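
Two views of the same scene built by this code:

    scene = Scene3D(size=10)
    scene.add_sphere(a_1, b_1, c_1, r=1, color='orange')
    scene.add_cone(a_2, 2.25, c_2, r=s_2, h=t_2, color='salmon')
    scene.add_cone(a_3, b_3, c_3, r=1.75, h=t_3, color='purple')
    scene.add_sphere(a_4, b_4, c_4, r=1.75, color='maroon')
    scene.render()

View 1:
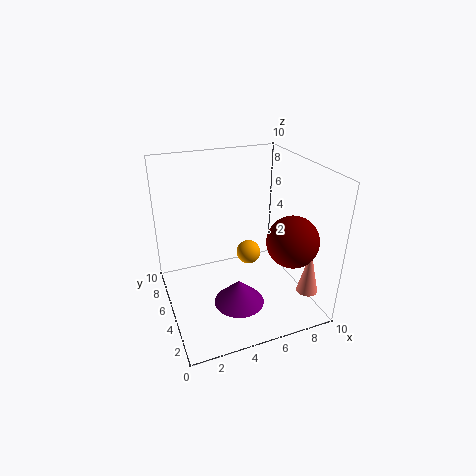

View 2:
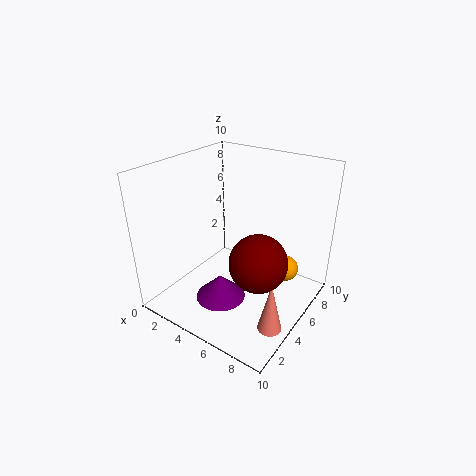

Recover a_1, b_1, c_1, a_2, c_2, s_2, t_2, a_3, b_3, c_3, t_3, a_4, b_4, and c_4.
a_1 = 7.25, b_1 = 8.25, c_1 = 1.5, a_2 = 9.25, c_2 = 1.25, s_2 = 0.75, t_2 = 3.25, a_3 = 4.5, b_3 = 3.5, c_3 = 0.75, t_3 = 1.75, a_4 = 8, b_4 = 2.75, c_4 = 5.25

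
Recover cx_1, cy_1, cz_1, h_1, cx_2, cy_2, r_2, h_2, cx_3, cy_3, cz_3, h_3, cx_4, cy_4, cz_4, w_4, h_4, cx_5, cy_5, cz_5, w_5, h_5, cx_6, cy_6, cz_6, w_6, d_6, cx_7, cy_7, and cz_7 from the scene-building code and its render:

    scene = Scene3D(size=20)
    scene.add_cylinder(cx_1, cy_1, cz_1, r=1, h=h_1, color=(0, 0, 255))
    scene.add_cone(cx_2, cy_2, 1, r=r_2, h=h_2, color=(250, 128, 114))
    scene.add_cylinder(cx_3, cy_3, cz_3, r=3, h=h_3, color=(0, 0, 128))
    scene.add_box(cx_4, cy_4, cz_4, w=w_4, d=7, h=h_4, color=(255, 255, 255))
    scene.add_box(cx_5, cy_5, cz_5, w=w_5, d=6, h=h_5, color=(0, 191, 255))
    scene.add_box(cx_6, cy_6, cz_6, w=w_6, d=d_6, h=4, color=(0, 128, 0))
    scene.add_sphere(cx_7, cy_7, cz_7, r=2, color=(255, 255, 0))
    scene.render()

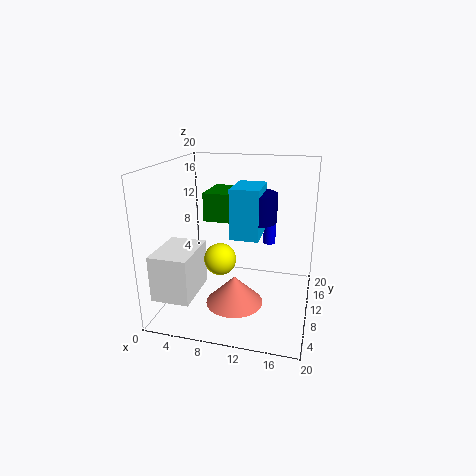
cx_1 = 13
cy_1 = 19
cz_1 = 6
h_1 = 5
cx_2 = 10
cy_2 = 8
r_2 = 4
h_2 = 4
cx_3 = 12
cy_3 = 12
cz_3 = 12
h_3 = 4
cx_4 = 1
cy_4 = 1
cz_4 = 4
w_4 = 5
h_4 = 6
cx_5 = 9
cy_5 = 9
cz_5 = 10
w_5 = 4
h_5 = 7
cx_6 = 5
cy_6 = 10
cz_6 = 12
w_6 = 4
d_6 = 6
cx_7 = 9
cy_7 = 5
cz_7 = 9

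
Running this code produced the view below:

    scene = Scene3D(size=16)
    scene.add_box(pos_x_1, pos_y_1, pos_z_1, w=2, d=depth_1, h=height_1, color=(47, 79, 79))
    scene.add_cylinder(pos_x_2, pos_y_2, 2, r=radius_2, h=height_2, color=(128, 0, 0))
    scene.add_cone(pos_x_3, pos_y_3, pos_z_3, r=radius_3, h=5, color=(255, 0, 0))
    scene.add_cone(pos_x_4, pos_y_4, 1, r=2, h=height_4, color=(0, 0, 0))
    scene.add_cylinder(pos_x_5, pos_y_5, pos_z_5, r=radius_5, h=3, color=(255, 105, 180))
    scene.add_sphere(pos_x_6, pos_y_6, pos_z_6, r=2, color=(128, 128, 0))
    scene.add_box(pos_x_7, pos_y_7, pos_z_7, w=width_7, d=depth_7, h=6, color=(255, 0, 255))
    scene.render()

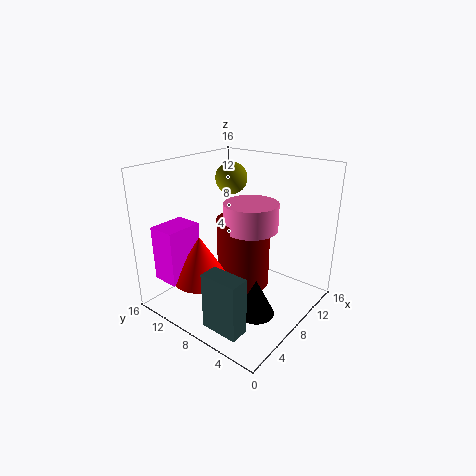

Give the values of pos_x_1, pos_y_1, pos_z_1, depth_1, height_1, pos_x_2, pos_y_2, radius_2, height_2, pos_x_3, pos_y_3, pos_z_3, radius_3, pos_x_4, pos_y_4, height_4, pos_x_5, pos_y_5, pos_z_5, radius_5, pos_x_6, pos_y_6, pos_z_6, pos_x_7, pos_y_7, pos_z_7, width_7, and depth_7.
pos_x_1 = 1
pos_y_1 = 3
pos_z_1 = 1
depth_1 = 4
height_1 = 6
pos_x_2 = 9
pos_y_2 = 8
radius_2 = 3
height_2 = 8
pos_x_3 = 4
pos_y_3 = 10
pos_z_3 = 4
radius_3 = 3
pos_x_4 = 6
pos_y_4 = 4
height_4 = 4
pos_x_5 = 9
pos_y_5 = 7
pos_z_5 = 9
radius_5 = 3
pos_x_6 = 13
pos_y_6 = 13
pos_z_6 = 13
pos_x_7 = 1
pos_y_7 = 11
pos_z_7 = 4
width_7 = 4
depth_7 = 3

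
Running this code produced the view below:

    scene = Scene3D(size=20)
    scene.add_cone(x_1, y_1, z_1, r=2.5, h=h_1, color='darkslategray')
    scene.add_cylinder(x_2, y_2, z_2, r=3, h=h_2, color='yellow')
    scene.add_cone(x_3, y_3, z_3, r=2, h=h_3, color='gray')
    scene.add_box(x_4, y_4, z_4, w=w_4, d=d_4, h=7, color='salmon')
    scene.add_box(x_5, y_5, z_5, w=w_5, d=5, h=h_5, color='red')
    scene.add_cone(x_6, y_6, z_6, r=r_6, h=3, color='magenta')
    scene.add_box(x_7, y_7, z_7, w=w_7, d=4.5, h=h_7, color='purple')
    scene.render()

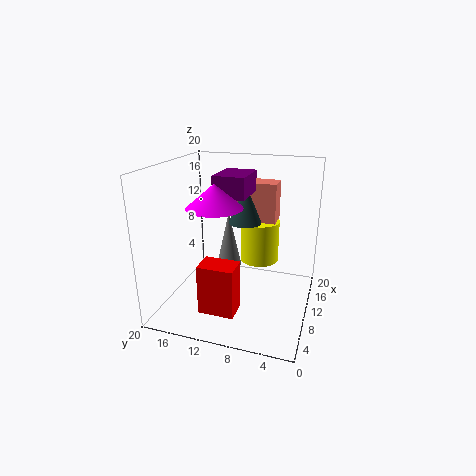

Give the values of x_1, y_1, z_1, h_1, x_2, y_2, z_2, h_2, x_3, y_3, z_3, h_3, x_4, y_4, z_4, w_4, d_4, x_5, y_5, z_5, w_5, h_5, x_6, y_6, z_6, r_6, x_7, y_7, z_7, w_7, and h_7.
x_1 = 15, y_1 = 10.5, z_1 = 10.5, h_1 = 6, x_2 = 16.5, y_2 = 8.5, z_2 = 4, h_2 = 6.5, x_3 = 16, y_3 = 13.5, z_3 = 2.5, h_3 = 9, x_4 = 15.5, y_4 = 6, z_4 = 9.5, w_4 = 3.5, d_4 = 6, x_5 = 4.5, y_5 = 9, z_5 = 0.5, w_5 = 3.5, h_5 = 7, x_6 = 5.5, y_6 = 11.5, z_6 = 15.5, r_6 = 3.5, x_7 = 9.5, y_7 = 9, z_7 = 15.5, w_7 = 6, h_7 = 3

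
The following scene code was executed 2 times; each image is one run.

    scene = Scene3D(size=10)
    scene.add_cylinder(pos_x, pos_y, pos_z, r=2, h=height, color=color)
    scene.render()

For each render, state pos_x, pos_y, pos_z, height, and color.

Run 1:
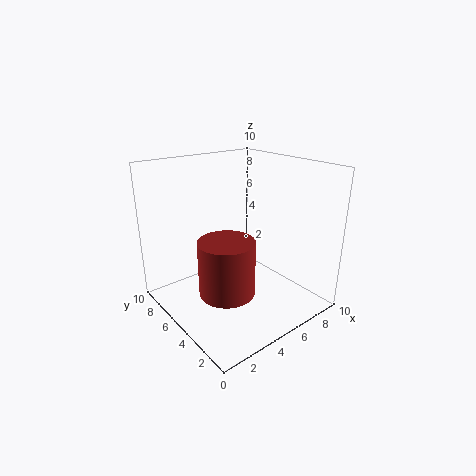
pos_x = 4; pos_y = 5; pos_z = 1; height = 4; color = 'brown'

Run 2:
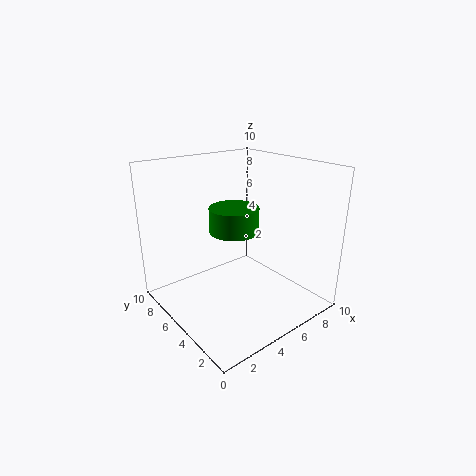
pos_x = 7; pos_y = 8; pos_z = 4; height = 2; color = 'green'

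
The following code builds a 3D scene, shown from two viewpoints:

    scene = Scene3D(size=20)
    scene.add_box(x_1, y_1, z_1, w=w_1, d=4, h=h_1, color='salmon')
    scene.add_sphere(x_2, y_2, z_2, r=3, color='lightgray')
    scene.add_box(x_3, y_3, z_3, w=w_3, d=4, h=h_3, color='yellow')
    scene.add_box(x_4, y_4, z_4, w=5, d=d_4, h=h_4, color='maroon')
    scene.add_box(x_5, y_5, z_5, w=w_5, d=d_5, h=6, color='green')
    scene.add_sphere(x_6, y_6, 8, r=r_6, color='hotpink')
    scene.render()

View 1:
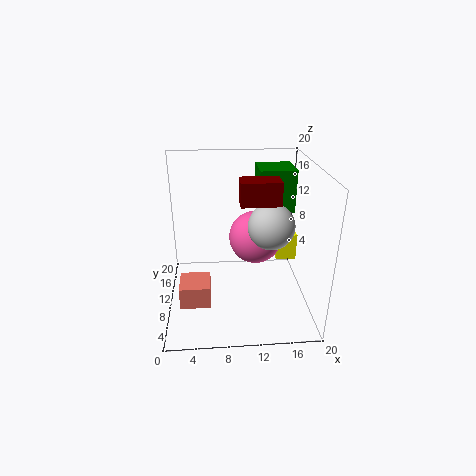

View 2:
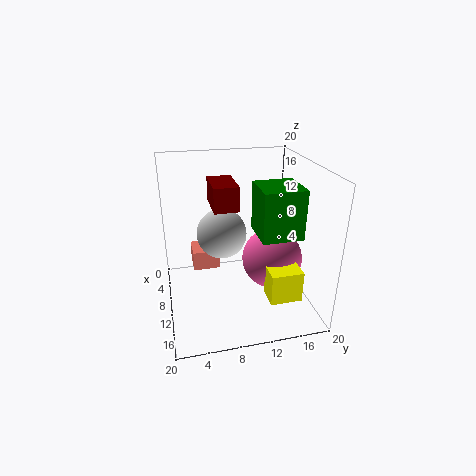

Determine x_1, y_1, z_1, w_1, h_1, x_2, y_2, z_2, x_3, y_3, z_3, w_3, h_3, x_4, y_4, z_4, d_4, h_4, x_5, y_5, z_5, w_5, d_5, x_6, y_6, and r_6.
x_1 = 2; y_1 = 4; z_1 = 3; w_1 = 4; h_1 = 3; x_2 = 14; y_2 = 7; z_2 = 13; x_3 = 16; y_3 = 12; z_3 = 5; w_3 = 3; h_3 = 4; x_4 = 10; y_4 = 6; z_4 = 16; d_4 = 3; h_4 = 3; x_5 = 13; y_5 = 11; z_5 = 13; w_5 = 5; d_5 = 5; x_6 = 13; y_6 = 14; r_6 = 4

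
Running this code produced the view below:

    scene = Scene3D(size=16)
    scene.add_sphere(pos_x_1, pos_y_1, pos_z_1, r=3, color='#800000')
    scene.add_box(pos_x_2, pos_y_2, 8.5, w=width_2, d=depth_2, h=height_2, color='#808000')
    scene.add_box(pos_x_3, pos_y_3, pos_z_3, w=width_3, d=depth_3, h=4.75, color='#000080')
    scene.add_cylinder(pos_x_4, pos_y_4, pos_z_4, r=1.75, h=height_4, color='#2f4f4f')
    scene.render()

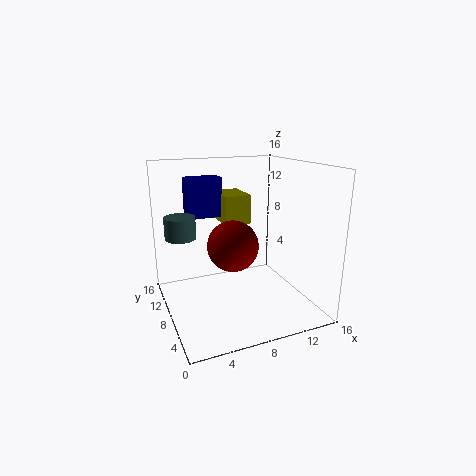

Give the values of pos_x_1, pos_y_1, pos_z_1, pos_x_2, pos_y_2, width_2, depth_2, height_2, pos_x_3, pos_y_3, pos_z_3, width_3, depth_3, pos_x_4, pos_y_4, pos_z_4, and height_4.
pos_x_1 = 8; pos_y_1 = 9.5; pos_z_1 = 6.5; pos_x_2 = 7.75; pos_y_2 = 11; width_2 = 3.25; depth_2 = 4.75; height_2 = 3.5; pos_x_3 = 3.75; pos_y_3 = 12.75; pos_z_3 = 9.25; width_3 = 4.25; depth_3 = 2.5; pos_x_4 = 2.25; pos_y_4 = 11; pos_z_4 = 7.75; height_4 = 2.5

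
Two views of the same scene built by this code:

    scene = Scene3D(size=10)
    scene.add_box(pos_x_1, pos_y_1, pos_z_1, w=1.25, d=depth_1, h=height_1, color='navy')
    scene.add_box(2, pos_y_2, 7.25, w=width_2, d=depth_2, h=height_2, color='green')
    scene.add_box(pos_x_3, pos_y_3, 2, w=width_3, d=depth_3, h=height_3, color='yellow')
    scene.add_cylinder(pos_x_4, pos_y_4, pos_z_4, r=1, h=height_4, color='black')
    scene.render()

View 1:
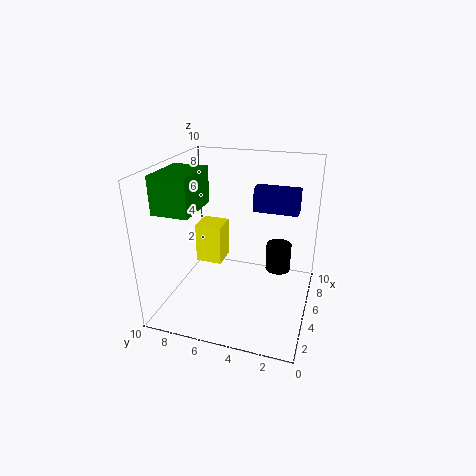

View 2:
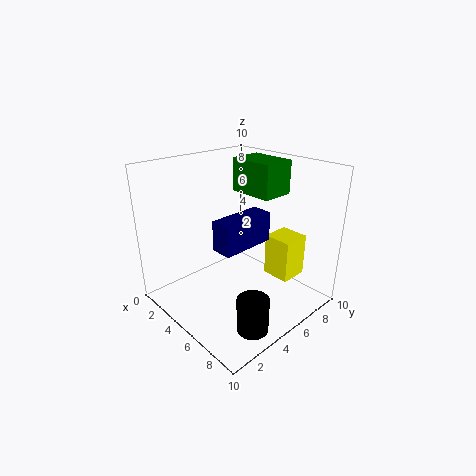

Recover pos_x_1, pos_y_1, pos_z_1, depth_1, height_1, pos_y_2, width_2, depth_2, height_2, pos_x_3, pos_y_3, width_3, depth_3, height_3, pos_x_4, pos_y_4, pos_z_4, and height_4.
pos_x_1 = 7, pos_y_1 = 1.25, pos_z_1 = 6.25, depth_1 = 3.25, height_1 = 1.75, pos_y_2 = 7.25, width_2 = 3.5, depth_2 = 2.5, height_2 = 2.5, pos_x_3 = 6, pos_y_3 = 6.75, width_3 = 2, depth_3 = 2, height_3 = 3, pos_x_4 = 8.75, pos_y_4 = 2.75, pos_z_4 = 0.75, height_4 = 2.25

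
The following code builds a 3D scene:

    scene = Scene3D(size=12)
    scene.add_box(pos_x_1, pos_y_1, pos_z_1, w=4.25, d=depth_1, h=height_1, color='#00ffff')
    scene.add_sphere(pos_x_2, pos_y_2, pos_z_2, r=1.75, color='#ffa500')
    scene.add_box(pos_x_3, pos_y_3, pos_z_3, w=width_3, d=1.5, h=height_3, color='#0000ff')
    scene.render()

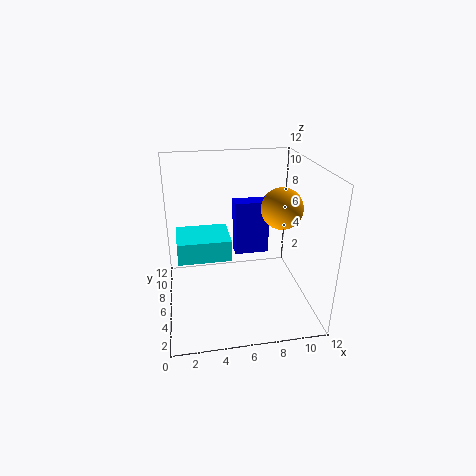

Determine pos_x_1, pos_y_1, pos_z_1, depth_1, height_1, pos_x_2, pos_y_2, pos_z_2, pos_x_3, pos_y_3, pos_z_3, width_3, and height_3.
pos_x_1 = 1; pos_y_1 = 4.5; pos_z_1 = 4.75; depth_1 = 3.5; height_1 = 1.75; pos_x_2 = 9.75; pos_y_2 = 6.25; pos_z_2 = 8.25; pos_x_3 = 6; pos_y_3 = 7.25; pos_z_3 = 3.75; width_3 = 3; height_3 = 4.75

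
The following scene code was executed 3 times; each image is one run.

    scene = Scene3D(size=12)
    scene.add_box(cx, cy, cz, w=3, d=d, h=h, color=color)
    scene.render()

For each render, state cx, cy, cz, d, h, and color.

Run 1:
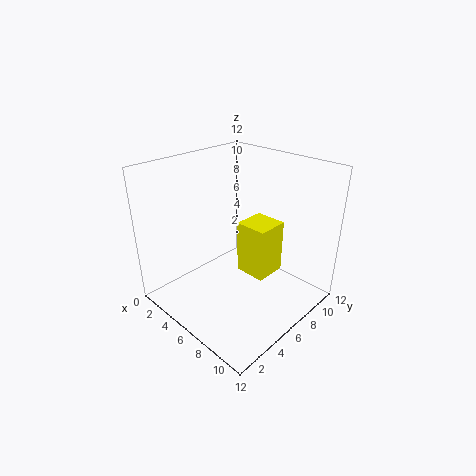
cx = 4; cy = 8; cz = 1; d = 3; h = 5; color = 'yellow'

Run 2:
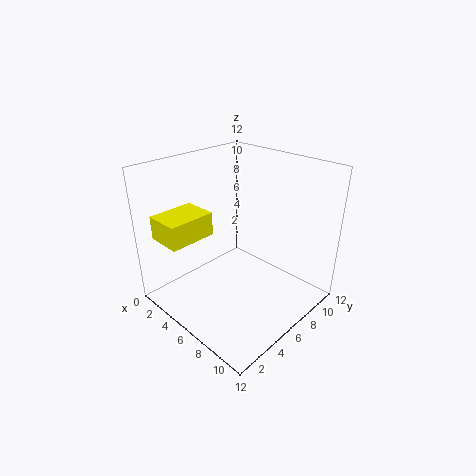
cx = 1; cy = 1; cz = 6; d = 4; h = 2; color = 'yellow'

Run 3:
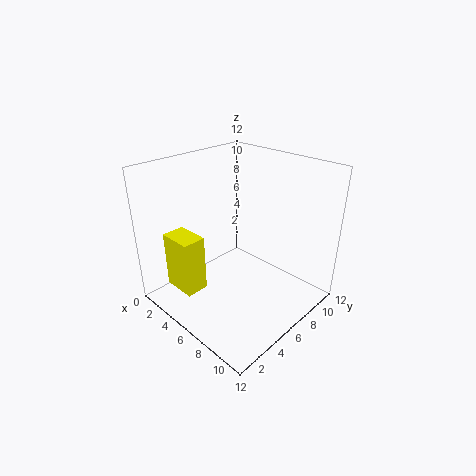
cx = 1; cy = 2; cz = 1; d = 2; h = 5; color = 'yellow'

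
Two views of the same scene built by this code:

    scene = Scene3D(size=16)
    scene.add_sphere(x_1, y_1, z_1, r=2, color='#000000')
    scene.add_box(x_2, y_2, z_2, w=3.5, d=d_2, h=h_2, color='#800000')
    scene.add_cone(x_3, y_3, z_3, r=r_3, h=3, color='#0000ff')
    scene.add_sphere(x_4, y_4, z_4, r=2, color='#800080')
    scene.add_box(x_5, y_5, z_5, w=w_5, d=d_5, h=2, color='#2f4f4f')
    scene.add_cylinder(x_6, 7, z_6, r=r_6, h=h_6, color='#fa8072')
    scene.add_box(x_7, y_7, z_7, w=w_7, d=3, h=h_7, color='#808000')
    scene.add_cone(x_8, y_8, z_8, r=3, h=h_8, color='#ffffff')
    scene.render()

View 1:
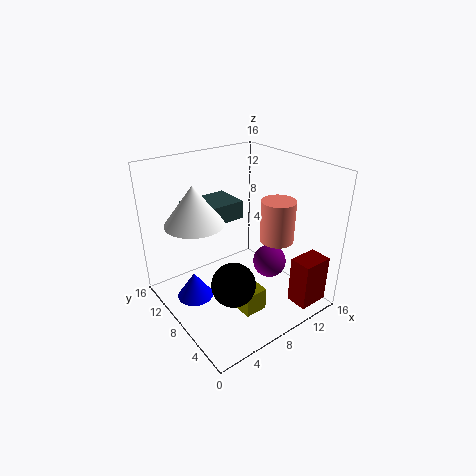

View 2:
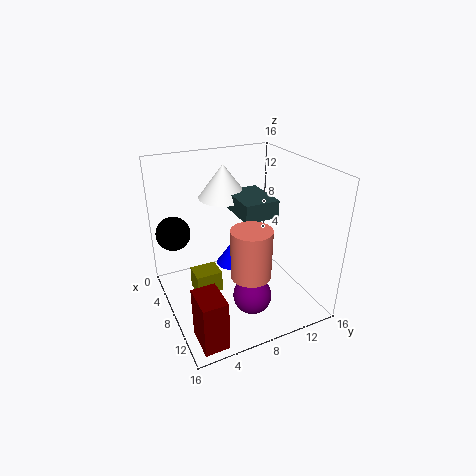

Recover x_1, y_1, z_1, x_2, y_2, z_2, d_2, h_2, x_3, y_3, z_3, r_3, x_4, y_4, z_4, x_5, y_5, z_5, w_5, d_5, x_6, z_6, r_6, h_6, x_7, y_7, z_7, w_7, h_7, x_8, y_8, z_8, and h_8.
x_1 = 3, y_1 = 2, z_1 = 7.5, x_2 = 12, y_2 = 1, z_2 = 0.5, d_2 = 2.5, h_2 = 5.5, x_3 = 3, y_3 = 9.5, z_3 = 1.5, r_3 = 2, x_4 = 12.5, y_4 = 7.5, z_4 = 3.5, x_5 = 3.5, y_5 = 8.5, z_5 = 10, w_5 = 5.5, d_5 = 4, x_6 = 13, z_6 = 6.5, r_6 = 2, h_6 = 5, x_7 = 5.5, y_7 = 3, z_7 = 1.5, w_7 = 2.5, h_7 = 2.5, x_8 = 3, y_8 = 8.5, z_8 = 11, h_8 = 4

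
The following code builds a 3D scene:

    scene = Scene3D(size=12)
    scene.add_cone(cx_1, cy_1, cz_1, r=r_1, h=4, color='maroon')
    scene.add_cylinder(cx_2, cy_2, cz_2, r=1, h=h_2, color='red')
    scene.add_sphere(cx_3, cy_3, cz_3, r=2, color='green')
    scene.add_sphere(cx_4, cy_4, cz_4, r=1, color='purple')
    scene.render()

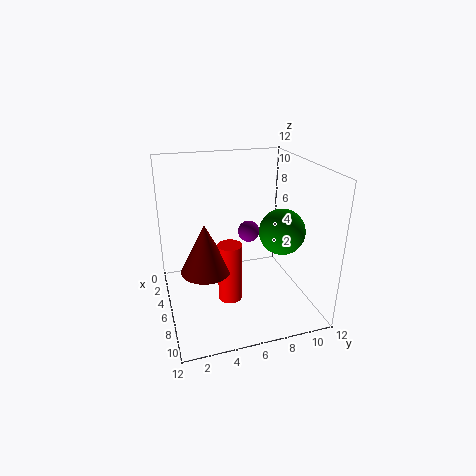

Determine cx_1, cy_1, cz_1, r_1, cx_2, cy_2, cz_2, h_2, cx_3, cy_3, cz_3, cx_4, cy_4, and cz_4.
cx_1 = 7; cy_1 = 3; cz_1 = 4; r_1 = 2; cx_2 = 7; cy_2 = 5; cz_2 = 1; h_2 = 5; cx_3 = 6; cy_3 = 10; cz_3 = 6; cx_4 = 3; cy_4 = 8; cz_4 = 5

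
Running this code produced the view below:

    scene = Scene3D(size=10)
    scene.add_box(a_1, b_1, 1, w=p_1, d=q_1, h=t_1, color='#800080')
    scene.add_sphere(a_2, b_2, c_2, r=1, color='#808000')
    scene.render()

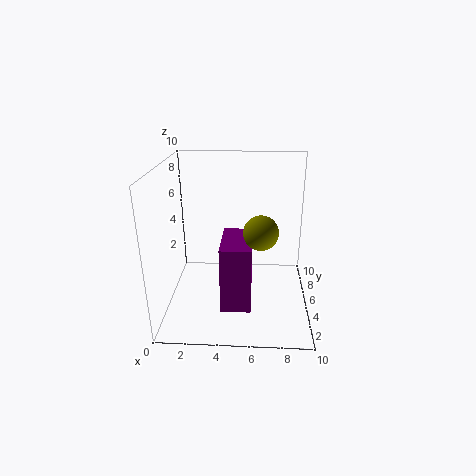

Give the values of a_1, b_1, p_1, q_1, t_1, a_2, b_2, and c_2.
a_1 = 4
b_1 = 2
p_1 = 2
q_1 = 3.5
t_1 = 4.5
a_2 = 6.5
b_2 = 1.5
c_2 = 7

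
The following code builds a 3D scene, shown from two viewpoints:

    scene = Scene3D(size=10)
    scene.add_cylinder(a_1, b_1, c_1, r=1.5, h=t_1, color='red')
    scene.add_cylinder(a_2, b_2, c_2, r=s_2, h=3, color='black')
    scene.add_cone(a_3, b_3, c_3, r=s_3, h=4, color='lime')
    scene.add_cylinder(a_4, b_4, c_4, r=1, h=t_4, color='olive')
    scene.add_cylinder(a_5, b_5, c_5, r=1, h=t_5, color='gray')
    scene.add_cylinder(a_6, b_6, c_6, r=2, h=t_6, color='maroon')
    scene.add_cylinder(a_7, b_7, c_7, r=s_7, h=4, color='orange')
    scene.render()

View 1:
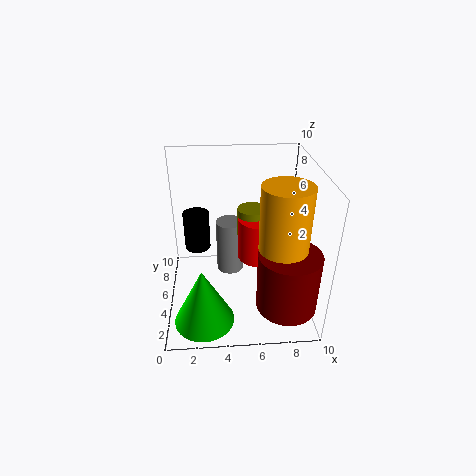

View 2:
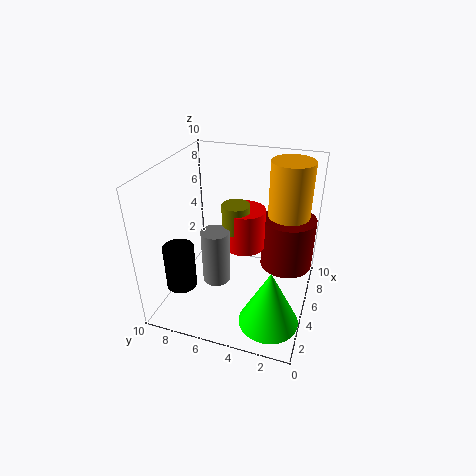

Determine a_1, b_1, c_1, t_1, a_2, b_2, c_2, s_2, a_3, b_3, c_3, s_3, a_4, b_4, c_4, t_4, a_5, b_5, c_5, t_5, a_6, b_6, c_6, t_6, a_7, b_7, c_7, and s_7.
a_1 = 6.5
b_1 = 5
c_1 = 3.5
t_1 = 3
a_2 = 2
b_2 = 8
c_2 = 2.5
s_2 = 1
a_3 = 2.5
b_3 = 2
c_3 = 0.5
s_3 = 2
a_4 = 6
b_4 = 5.5
c_4 = 5
t_4 = 2
a_5 = 4.5
b_5 = 6.5
c_5 = 1.5
t_5 = 4
a_6 = 8
b_6 = 2
c_6 = 1.5
t_6 = 4
a_7 = 7.5
b_7 = 2
c_7 = 6
s_7 = 1.5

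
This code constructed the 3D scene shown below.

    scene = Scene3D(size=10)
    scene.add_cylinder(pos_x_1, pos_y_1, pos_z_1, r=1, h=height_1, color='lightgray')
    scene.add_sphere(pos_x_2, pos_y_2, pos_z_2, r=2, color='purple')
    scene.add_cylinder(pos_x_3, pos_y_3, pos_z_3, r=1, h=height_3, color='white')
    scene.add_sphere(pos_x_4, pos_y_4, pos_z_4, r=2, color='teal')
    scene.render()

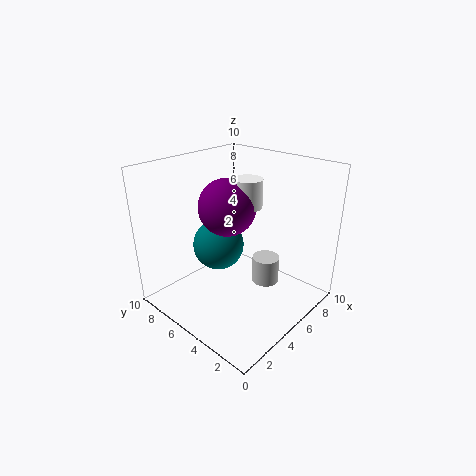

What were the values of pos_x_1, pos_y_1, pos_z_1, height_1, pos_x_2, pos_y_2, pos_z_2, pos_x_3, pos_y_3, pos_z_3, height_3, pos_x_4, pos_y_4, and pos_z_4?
pos_x_1 = 7, pos_y_1 = 4, pos_z_1 = 1, height_1 = 2, pos_x_2 = 5, pos_y_2 = 6, pos_z_2 = 7, pos_x_3 = 6, pos_y_3 = 5, pos_z_3 = 7, height_3 = 2, pos_x_4 = 6, pos_y_4 = 8, pos_z_4 = 3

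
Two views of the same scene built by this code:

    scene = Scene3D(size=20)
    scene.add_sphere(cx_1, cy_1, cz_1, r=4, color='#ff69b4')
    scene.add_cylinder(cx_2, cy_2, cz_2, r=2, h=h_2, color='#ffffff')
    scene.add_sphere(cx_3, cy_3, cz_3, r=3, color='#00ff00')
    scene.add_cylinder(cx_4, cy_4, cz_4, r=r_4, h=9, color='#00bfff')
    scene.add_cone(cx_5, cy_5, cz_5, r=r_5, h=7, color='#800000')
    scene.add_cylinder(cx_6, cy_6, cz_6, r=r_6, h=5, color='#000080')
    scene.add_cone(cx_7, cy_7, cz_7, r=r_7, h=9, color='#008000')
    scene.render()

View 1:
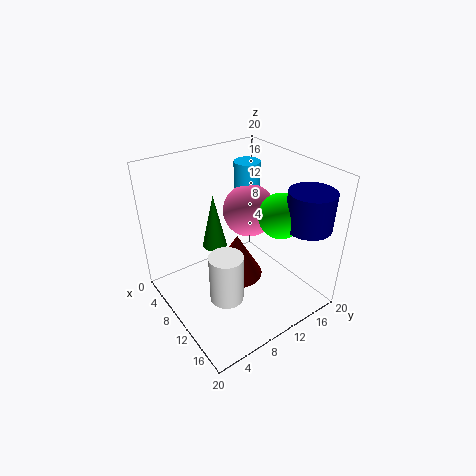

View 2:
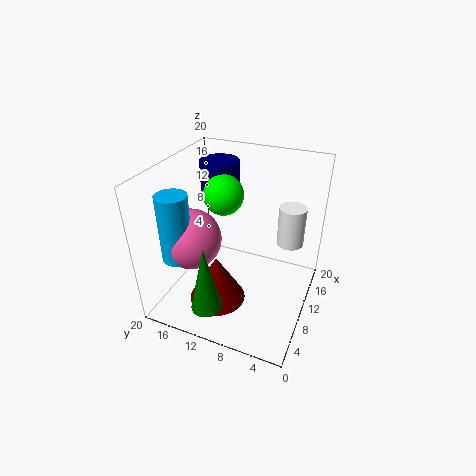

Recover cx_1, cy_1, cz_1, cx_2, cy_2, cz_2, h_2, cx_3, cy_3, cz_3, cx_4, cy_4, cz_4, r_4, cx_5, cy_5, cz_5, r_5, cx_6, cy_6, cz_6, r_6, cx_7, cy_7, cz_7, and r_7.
cx_1 = 6, cy_1 = 15, cz_1 = 11, cx_2 = 16, cy_2 = 4, cz_2 = 7, h_2 = 6, cx_3 = 14, cy_3 = 14, cz_3 = 14, cx_4 = 4, cy_4 = 16, cz_4 = 9, r_4 = 2, cx_5 = 7, cy_5 = 12, cz_5 = 1, r_5 = 4, cx_6 = 17, cy_6 = 16, cz_6 = 13, r_6 = 3, cx_7 = 2, cy_7 = 11, cz_7 = 4, r_7 = 2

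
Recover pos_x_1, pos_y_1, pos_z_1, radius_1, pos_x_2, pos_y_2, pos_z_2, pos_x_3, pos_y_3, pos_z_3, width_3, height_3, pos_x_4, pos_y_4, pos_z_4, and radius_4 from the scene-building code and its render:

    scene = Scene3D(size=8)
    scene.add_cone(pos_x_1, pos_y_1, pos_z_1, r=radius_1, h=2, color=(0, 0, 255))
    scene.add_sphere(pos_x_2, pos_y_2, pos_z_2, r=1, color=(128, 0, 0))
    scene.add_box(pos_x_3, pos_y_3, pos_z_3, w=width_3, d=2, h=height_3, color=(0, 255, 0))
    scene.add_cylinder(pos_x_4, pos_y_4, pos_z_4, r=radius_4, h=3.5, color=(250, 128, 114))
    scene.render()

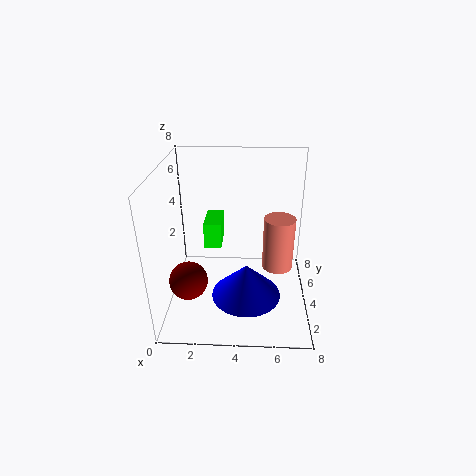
pos_x_1 = 4.5
pos_y_1 = 3.5
pos_z_1 = 0.5
radius_1 = 2
pos_x_2 = 1.5
pos_y_2 = 2
pos_z_2 = 2.5
pos_x_3 = 2
pos_y_3 = 4.5
pos_z_3 = 3
width_3 = 1
height_3 = 1.5
pos_x_4 = 6.5
pos_y_4 = 6.5
pos_z_4 = 0.5
radius_4 = 1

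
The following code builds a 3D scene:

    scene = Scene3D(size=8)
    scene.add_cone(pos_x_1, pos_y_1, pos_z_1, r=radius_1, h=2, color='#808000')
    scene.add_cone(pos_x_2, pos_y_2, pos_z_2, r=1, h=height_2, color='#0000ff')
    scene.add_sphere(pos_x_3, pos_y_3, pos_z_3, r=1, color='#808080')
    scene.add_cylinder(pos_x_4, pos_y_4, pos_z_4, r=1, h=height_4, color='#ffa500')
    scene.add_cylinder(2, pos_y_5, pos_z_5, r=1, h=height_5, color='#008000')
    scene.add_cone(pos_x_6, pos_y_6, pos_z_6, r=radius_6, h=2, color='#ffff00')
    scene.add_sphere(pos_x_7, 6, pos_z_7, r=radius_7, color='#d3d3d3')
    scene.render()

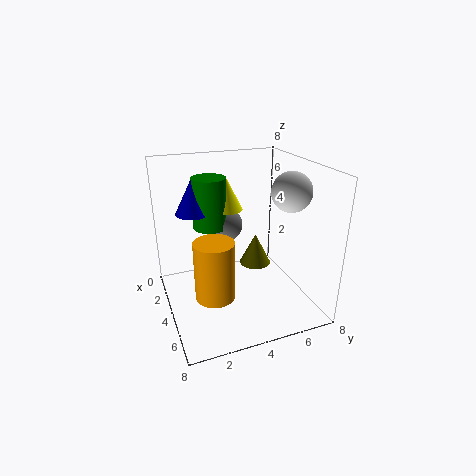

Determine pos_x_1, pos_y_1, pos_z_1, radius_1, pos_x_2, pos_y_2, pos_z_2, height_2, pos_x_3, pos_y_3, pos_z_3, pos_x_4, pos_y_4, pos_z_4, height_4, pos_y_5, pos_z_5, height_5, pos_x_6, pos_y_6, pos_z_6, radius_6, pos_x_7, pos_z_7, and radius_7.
pos_x_1 = 2, pos_y_1 = 6, pos_z_1 = 1, radius_1 = 1, pos_x_2 = 2, pos_y_2 = 2, pos_z_2 = 5, height_2 = 2, pos_x_3 = 2, pos_y_3 = 4, pos_z_3 = 4, pos_x_4 = 6, pos_y_4 = 2, pos_z_4 = 2, height_4 = 3, pos_y_5 = 3, pos_z_5 = 4, height_5 = 3, pos_x_6 = 2, pos_y_6 = 4, pos_z_6 = 5, radius_6 = 1, pos_x_7 = 6, pos_z_7 = 7, radius_7 = 1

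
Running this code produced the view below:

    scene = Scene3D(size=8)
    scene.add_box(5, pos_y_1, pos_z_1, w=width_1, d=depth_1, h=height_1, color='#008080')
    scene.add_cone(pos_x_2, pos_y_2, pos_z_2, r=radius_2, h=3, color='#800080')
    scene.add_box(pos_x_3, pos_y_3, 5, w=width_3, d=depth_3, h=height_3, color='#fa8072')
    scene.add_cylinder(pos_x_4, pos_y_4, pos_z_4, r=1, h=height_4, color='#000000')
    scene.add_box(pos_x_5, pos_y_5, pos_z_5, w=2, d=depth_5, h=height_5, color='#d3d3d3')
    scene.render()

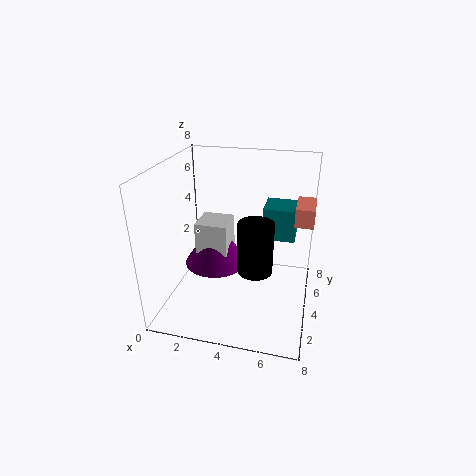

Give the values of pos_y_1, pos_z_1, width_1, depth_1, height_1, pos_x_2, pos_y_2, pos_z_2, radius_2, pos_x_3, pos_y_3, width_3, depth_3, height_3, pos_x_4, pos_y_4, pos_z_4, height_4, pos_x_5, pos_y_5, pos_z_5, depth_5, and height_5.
pos_y_1 = 6
pos_z_1 = 3
width_1 = 2
depth_1 = 2
height_1 = 2
pos_x_2 = 2
pos_y_2 = 6
pos_z_2 = 1
radius_2 = 2
pos_x_3 = 7
pos_y_3 = 4
width_3 = 1
depth_3 = 2
height_3 = 1
pos_x_4 = 5
pos_y_4 = 4
pos_z_4 = 2
height_4 = 3
pos_x_5 = 1
pos_y_5 = 5
pos_z_5 = 2
depth_5 = 2
height_5 = 2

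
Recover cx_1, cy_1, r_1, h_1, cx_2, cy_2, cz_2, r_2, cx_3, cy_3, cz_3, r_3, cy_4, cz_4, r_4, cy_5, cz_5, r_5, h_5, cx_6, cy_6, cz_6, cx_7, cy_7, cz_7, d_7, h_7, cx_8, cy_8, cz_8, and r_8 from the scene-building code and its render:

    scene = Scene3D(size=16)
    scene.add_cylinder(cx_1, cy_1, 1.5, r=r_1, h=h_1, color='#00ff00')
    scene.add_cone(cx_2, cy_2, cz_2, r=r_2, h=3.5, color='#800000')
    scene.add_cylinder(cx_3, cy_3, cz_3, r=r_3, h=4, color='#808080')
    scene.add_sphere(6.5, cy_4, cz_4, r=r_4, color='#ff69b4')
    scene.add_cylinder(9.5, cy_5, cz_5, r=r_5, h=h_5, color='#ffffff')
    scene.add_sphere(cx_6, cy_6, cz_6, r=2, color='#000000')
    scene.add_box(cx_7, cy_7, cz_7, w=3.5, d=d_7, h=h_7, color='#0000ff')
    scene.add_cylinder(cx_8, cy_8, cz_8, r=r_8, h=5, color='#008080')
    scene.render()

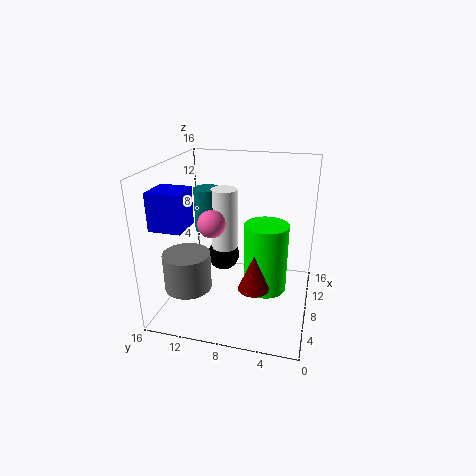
cx_1 = 9
cy_1 = 5
r_1 = 2.5
h_1 = 8
cx_2 = 2.5
cy_2 = 5
cz_2 = 5.5
r_2 = 1.5
cx_3 = 4
cy_3 = 12.5
cz_3 = 3.5
r_3 = 2.5
cy_4 = 10.5
cz_4 = 10
r_4 = 1.5
cy_5 = 10
cz_5 = 6
r_5 = 1.5
h_5 = 7
cx_6 = 12
cy_6 = 11
cz_6 = 3.5
cx_7 = 3
cy_7 = 12.5
cz_7 = 10
d_7 = 3.5
h_7 = 4
cx_8 = 9.5
cy_8 = 12
cz_8 = 8
r_8 = 1.5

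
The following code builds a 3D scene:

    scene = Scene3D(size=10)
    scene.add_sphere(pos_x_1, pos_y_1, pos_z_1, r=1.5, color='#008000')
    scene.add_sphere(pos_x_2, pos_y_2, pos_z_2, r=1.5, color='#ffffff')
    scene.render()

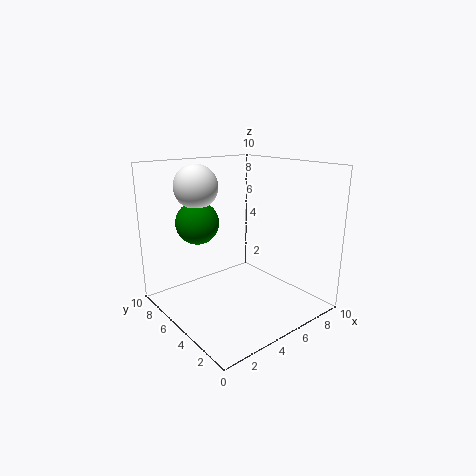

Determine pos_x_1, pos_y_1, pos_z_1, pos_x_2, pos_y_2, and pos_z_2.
pos_x_1 = 3, pos_y_1 = 7, pos_z_1 = 6, pos_x_2 = 3, pos_y_2 = 7, pos_z_2 = 8.5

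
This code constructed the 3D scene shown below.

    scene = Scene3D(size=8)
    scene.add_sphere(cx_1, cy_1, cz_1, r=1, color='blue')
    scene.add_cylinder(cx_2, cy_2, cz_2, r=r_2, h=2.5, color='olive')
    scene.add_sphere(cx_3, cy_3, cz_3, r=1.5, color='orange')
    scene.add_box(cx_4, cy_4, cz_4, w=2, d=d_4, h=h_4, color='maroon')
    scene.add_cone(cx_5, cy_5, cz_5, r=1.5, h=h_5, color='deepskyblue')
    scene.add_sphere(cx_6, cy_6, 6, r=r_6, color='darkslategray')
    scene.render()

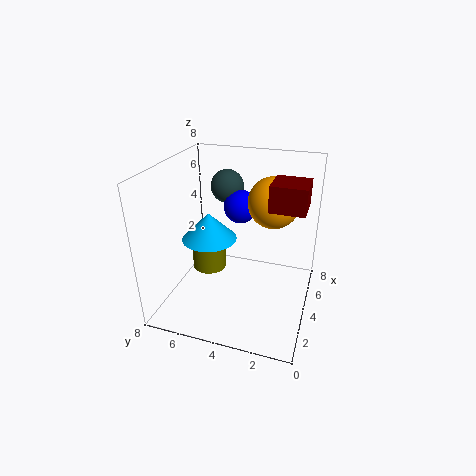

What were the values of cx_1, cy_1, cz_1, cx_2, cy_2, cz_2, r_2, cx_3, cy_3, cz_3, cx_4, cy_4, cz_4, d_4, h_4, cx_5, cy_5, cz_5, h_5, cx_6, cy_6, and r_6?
cx_1 = 6; cy_1 = 4.5; cz_1 = 5; cx_2 = 4.5; cy_2 = 6; cz_2 = 1.5; r_2 = 1; cx_3 = 6; cy_3 = 2.5; cz_3 = 5.5; cx_4 = 4.5; cy_4 = 0.5; cz_4 = 5.5; d_4 = 2; h_4 = 1.5; cx_5 = 3.5; cy_5 = 5.5; cz_5 = 4; h_5 = 1.5; cx_6 = 6.5; cy_6 = 5.5; r_6 = 1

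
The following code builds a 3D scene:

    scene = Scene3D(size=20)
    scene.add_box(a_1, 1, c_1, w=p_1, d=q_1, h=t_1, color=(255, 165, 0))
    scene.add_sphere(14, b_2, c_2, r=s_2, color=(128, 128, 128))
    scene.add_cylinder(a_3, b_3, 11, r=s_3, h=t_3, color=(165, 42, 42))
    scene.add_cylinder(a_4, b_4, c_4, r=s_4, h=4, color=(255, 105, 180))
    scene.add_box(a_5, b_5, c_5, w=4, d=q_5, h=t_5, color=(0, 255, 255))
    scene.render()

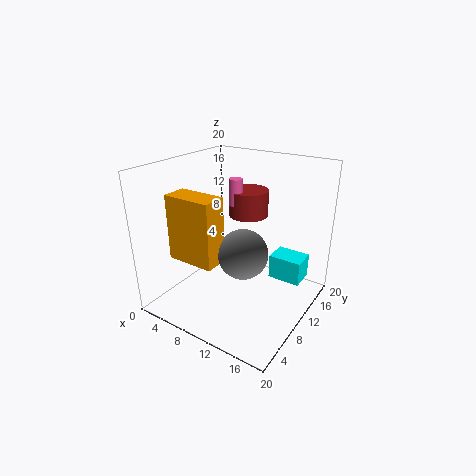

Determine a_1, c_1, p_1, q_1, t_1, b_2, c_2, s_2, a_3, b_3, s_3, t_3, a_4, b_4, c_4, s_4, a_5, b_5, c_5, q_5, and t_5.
a_1 = 6, c_1 = 10, p_1 = 6, q_1 = 3, t_1 = 8, b_2 = 5, c_2 = 11, s_2 = 3, a_3 = 8, b_3 = 16, s_3 = 3, t_3 = 4, a_4 = 7, b_4 = 14, c_4 = 13, s_4 = 1, a_5 = 16, b_5 = 8, c_5 = 7, q_5 = 3, t_5 = 3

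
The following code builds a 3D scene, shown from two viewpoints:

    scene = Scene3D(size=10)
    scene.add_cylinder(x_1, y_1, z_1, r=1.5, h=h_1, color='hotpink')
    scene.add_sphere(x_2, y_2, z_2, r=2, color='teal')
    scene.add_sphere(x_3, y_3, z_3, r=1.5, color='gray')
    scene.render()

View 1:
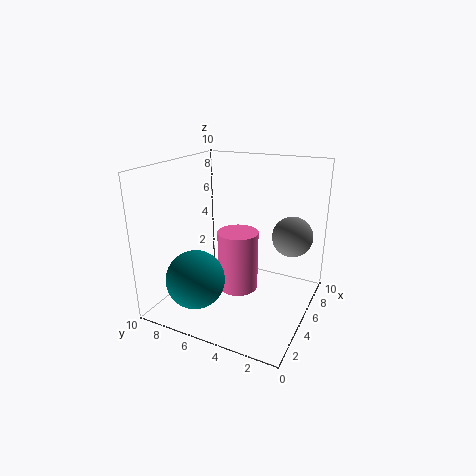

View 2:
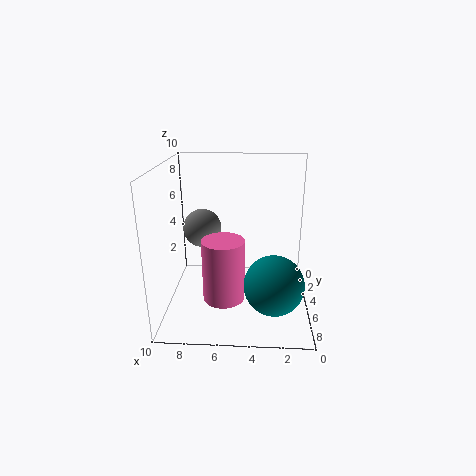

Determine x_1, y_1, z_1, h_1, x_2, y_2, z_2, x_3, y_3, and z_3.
x_1 = 6; y_1 = 5.5; z_1 = 0.5; h_1 = 4.5; x_2 = 2.5; y_2 = 7; z_2 = 2.5; x_3 = 8; y_3 = 2; z_3 = 4.5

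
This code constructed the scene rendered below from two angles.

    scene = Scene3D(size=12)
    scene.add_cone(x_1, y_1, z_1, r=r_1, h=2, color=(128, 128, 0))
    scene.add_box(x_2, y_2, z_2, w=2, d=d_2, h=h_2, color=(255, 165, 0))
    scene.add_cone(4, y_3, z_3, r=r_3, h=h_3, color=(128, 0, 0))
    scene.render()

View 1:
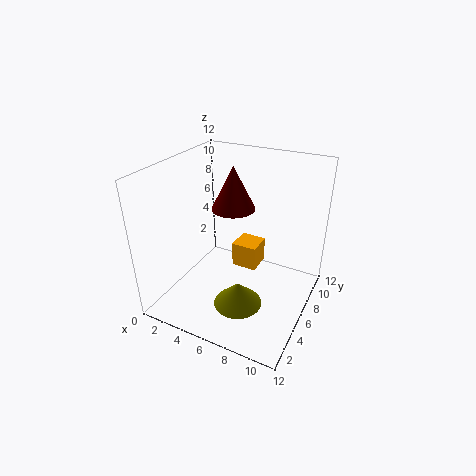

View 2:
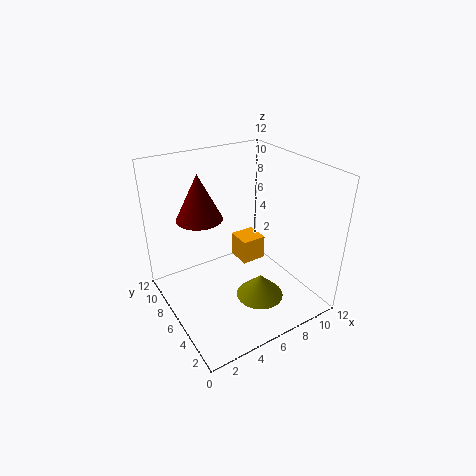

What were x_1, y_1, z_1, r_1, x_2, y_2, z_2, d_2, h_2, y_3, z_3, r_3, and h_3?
x_1 = 7, y_1 = 4, z_1 = 1, r_1 = 2, x_2 = 6, y_2 = 5, z_2 = 4, d_2 = 2, h_2 = 2, y_3 = 9, z_3 = 7, r_3 = 2, h_3 = 4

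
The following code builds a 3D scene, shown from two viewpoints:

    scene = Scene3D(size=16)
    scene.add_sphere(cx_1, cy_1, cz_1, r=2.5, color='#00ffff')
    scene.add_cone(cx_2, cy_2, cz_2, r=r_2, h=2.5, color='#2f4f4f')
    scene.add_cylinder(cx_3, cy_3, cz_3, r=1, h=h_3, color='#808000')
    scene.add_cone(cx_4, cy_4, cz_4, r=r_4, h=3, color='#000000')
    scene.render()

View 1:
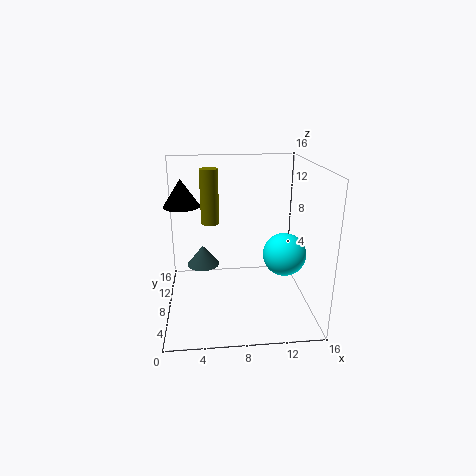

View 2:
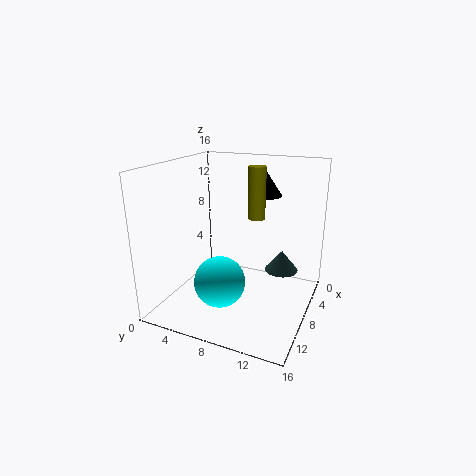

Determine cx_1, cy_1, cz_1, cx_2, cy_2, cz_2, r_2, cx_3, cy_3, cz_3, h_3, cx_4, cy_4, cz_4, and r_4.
cx_1 = 13.5, cy_1 = 8.5, cz_1 = 5.5, cx_2 = 4, cy_2 = 12, cz_2 = 3, r_2 = 2, cx_3 = 5, cy_3 = 9, cz_3 = 9.5, h_3 = 6, cx_4 = 2, cy_4 = 9, cz_4 = 11.5, r_4 = 2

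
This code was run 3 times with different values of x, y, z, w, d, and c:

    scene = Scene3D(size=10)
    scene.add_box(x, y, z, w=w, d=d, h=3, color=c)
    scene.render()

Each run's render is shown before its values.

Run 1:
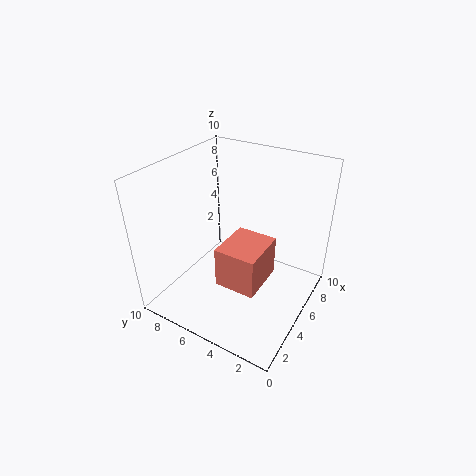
x = 3.5; y = 3; z = 1.5; w = 3.5; d = 3; c = 'salmon'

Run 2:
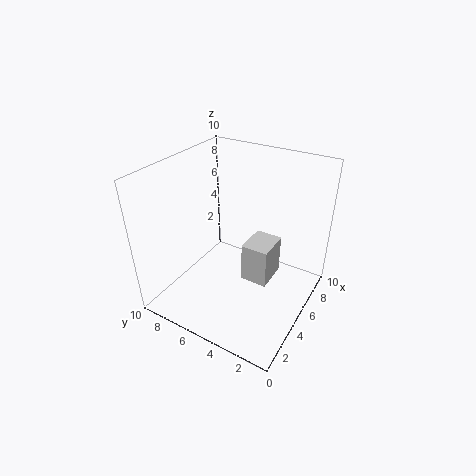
x = 5.5; y = 3; z = 1; w = 2.5; d = 2; c = 'lightgray'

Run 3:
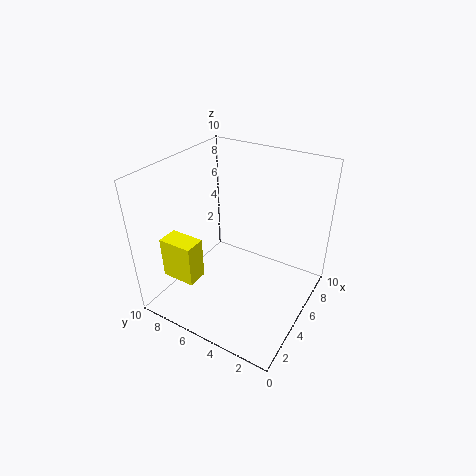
x = 2; y = 7; z = 2; w = 1.5; d = 2.5; c = 'yellow'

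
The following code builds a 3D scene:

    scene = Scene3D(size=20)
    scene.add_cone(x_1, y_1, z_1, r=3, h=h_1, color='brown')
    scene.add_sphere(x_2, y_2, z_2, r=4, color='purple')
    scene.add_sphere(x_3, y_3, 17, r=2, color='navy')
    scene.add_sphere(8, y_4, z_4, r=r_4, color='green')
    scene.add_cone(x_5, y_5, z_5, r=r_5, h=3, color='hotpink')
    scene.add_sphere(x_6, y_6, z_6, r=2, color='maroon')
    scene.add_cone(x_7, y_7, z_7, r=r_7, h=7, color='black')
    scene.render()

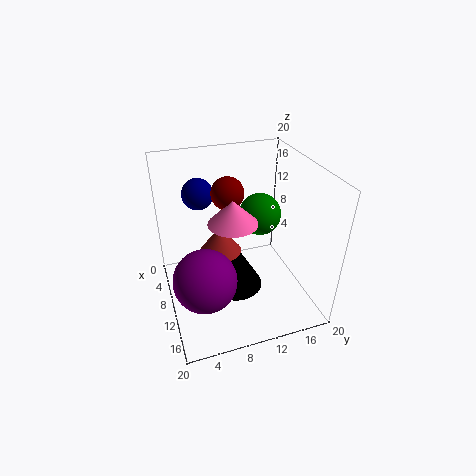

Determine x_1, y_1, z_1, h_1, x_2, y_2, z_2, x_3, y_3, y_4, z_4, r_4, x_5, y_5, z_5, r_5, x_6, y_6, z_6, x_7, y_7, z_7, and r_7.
x_1 = 8; y_1 = 8; z_1 = 7; h_1 = 4; x_2 = 15; y_2 = 4; z_2 = 8; x_3 = 9; y_3 = 5; y_4 = 14; z_4 = 12; r_4 = 3; x_5 = 14; y_5 = 8; z_5 = 15; r_5 = 3; x_6 = 12; y_6 = 8; z_6 = 18; x_7 = 9; y_7 = 10; z_7 = 1; r_7 = 4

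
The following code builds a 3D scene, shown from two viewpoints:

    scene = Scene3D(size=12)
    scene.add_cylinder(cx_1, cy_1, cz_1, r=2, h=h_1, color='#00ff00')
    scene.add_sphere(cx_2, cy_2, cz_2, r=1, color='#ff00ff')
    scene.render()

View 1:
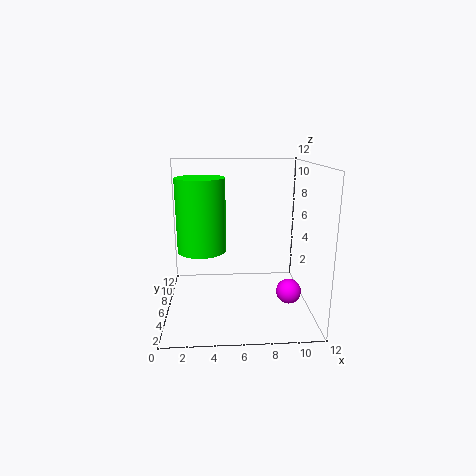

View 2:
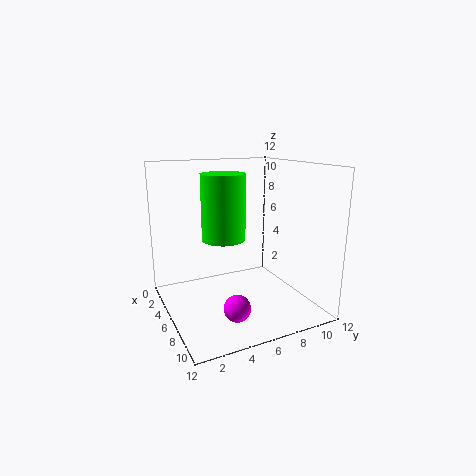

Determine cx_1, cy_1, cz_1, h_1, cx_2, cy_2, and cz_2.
cx_1 = 3
cy_1 = 6
cz_1 = 5
h_1 = 6
cx_2 = 10
cy_2 = 4
cz_2 = 2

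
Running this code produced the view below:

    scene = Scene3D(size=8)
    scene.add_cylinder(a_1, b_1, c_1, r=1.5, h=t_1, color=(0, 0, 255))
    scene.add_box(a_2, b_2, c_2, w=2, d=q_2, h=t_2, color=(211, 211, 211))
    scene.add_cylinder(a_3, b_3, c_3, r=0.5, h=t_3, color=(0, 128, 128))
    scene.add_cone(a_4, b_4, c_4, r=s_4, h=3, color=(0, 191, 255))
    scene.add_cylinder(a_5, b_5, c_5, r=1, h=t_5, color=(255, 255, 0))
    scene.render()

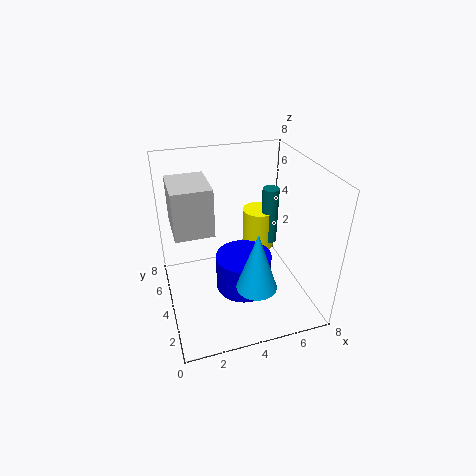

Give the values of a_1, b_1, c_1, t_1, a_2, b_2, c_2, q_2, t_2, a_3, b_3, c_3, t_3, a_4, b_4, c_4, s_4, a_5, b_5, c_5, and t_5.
a_1 = 4; b_1 = 3; c_1 = 1.5; t_1 = 2; a_2 = 0.5; b_2 = 3; c_2 = 5; q_2 = 2.5; t_2 = 2.5; a_3 = 6.5; b_3 = 5.5; c_3 = 2.5; t_3 = 3.5; a_4 = 4; b_4 = 1; c_4 = 3; s_4 = 1; a_5 = 6; b_5 = 6; c_5 = 2; t_5 = 2.5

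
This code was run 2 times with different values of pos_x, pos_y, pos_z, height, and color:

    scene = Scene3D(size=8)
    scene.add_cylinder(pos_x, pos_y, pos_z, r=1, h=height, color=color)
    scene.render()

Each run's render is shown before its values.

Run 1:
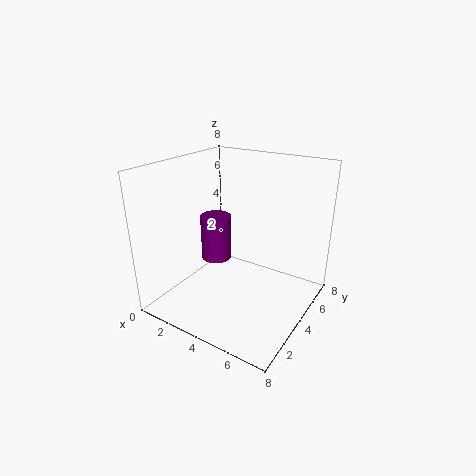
pos_x = 1
pos_y = 6
pos_z = 1
height = 3
color = 'purple'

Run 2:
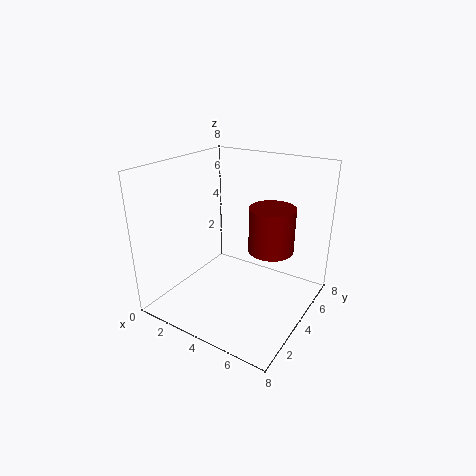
pos_x = 7
pos_y = 2
pos_z = 5
height = 2
color = 'maroon'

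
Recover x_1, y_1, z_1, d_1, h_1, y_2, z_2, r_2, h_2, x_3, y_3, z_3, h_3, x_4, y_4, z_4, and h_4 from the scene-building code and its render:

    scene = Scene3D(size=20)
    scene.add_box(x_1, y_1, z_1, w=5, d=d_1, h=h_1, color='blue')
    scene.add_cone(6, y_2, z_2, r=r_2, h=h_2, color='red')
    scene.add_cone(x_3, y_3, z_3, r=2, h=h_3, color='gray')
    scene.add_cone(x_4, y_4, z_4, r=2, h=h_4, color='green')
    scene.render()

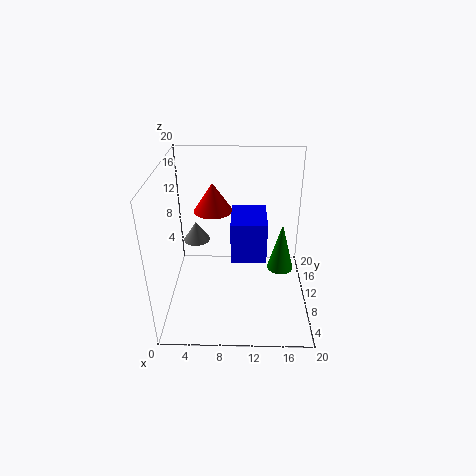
x_1 = 9
y_1 = 9
z_1 = 6.5
d_1 = 6.5
h_1 = 6
y_2 = 16.5
z_2 = 11
r_2 = 3
h_2 = 4.5
x_3 = 3.5
y_3 = 14.5
z_3 = 7
h_3 = 3
x_4 = 16.5
y_4 = 13
z_4 = 3
h_4 = 7.5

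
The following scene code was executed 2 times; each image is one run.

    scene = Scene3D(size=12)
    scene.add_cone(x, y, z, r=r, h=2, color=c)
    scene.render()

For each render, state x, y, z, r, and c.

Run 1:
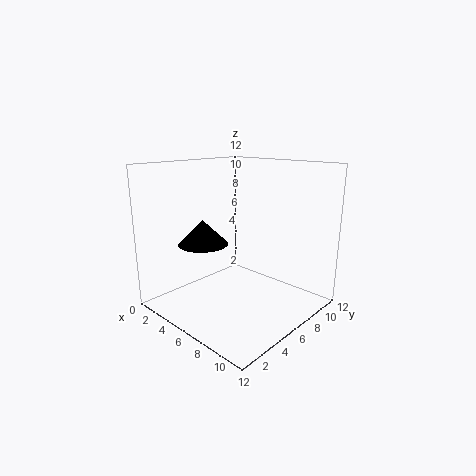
x = 4.5
y = 3.5
z = 5.75
r = 2
c = 'black'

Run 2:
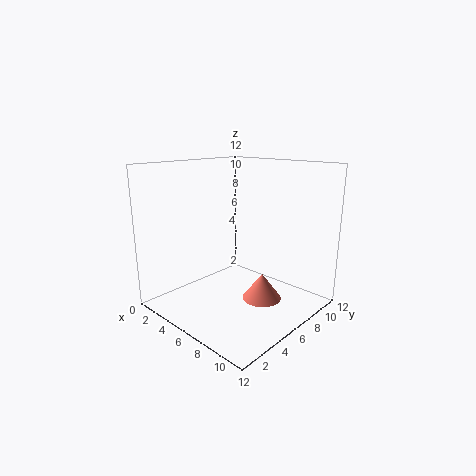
x = 9.25
y = 5.25
z = 2
r = 1.5
c = 'salmon'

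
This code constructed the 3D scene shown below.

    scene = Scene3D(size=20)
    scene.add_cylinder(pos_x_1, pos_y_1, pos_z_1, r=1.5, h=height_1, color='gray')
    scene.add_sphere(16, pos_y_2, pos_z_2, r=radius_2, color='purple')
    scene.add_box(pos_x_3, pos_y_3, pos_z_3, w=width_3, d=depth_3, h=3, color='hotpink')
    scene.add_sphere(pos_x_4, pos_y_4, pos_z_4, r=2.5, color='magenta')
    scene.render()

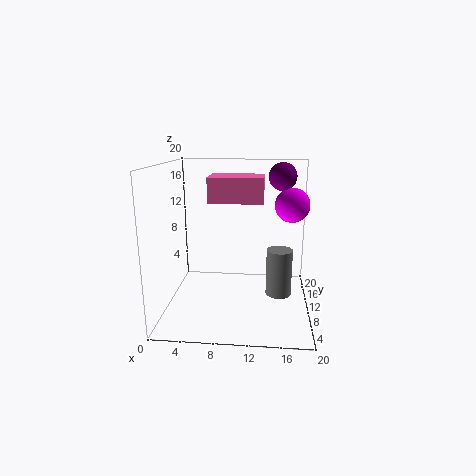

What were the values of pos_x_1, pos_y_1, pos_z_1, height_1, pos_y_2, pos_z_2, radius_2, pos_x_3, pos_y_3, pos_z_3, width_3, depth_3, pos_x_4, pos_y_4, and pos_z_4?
pos_x_1 = 15.5; pos_y_1 = 3; pos_z_1 = 5.5; height_1 = 5.5; pos_y_2 = 14; pos_z_2 = 18; radius_2 = 2; pos_x_3 = 7; pos_y_3 = 4; pos_z_3 = 16; width_3 = 6.5; depth_3 = 4.5; pos_x_4 = 17.5; pos_y_4 = 13.5; pos_z_4 = 14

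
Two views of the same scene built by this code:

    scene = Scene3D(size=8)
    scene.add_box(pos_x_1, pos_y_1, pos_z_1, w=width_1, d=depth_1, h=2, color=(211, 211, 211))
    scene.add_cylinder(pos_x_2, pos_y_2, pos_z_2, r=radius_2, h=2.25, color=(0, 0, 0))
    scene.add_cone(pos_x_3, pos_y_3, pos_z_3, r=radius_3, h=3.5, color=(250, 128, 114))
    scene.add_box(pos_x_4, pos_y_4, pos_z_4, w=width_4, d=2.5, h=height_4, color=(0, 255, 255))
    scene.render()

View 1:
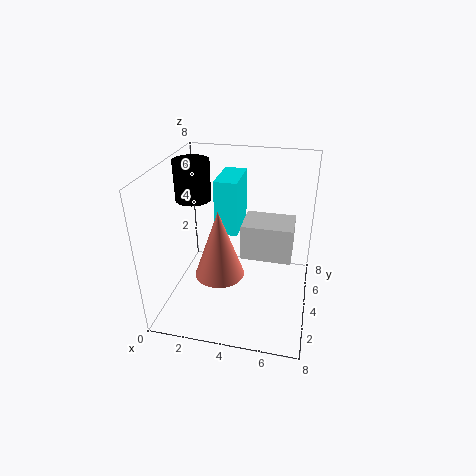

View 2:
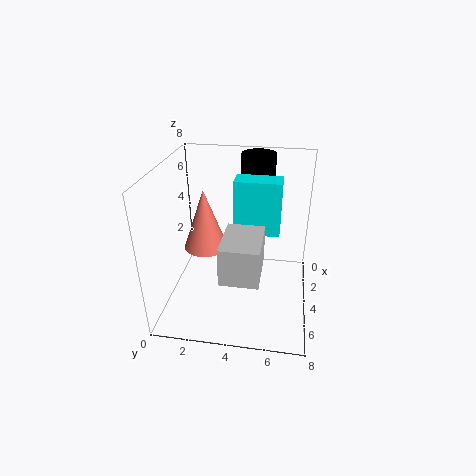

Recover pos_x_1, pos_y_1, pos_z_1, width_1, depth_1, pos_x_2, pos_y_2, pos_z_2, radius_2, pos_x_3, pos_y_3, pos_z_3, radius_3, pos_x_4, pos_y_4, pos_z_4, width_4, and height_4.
pos_x_1 = 4.25, pos_y_1 = 3.5, pos_z_1 = 3, width_1 = 2.75, depth_1 = 2, pos_x_2 = 1.25, pos_y_2 = 4.75, pos_z_2 = 5.75, radius_2 = 1, pos_x_3 = 3.5, pos_y_3 = 2, pos_z_3 = 3, radius_3 = 1.25, pos_x_4 = 2.75, pos_y_4 = 3.75, pos_z_4 = 4.25, width_4 = 1.25, height_4 = 3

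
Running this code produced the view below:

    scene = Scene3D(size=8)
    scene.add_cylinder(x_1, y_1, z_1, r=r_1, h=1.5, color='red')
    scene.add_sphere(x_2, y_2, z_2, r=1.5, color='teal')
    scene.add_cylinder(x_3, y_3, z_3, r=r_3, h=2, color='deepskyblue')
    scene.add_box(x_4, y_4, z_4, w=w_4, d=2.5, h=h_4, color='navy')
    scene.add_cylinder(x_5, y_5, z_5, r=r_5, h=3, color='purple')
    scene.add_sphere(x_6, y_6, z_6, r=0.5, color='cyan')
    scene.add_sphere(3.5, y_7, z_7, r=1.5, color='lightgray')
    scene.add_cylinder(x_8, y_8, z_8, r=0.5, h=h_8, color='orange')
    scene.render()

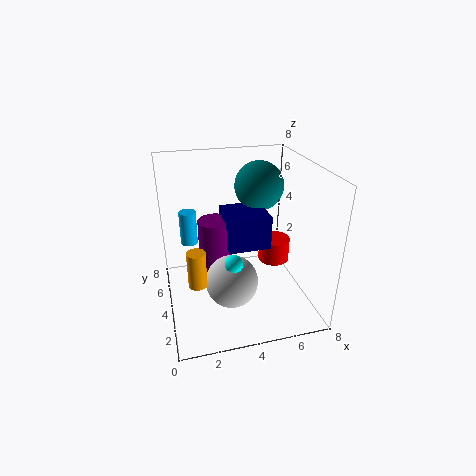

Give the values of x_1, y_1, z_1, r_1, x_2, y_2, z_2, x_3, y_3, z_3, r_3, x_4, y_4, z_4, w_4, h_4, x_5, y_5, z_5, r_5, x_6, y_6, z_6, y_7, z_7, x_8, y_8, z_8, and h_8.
x_1 = 7, y_1 = 6, z_1 = 1, r_1 = 1, x_2 = 6, y_2 = 6.5, z_2 = 6, x_3 = 1.5, y_3 = 6, z_3 = 3, r_3 = 0.5, x_4 = 3.5, y_4 = 4, z_4 = 3, w_4 = 2.5, h_4 = 2, x_5 = 3, y_5 = 5.5, z_5 = 1.5, r_5 = 1, x_6 = 3.5, y_6 = 3, z_6 = 3, y_7 = 3.5, z_7 = 1.5, x_8 = 1.5, y_8 = 3, z_8 = 2, h_8 = 2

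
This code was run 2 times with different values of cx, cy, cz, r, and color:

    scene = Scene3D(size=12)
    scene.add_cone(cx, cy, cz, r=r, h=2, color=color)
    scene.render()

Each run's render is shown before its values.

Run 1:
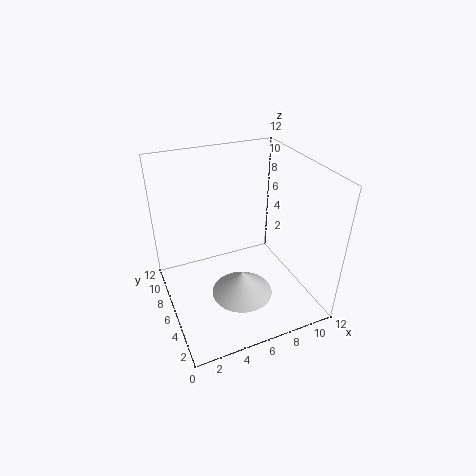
cx = 5.5; cy = 4; cz = 2; r = 2.5; color = 'lightgray'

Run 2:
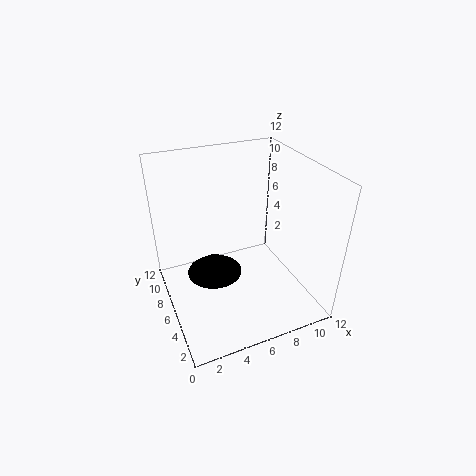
cx = 4.5; cy = 8; cz = 1.5; r = 2.5; color = 'black'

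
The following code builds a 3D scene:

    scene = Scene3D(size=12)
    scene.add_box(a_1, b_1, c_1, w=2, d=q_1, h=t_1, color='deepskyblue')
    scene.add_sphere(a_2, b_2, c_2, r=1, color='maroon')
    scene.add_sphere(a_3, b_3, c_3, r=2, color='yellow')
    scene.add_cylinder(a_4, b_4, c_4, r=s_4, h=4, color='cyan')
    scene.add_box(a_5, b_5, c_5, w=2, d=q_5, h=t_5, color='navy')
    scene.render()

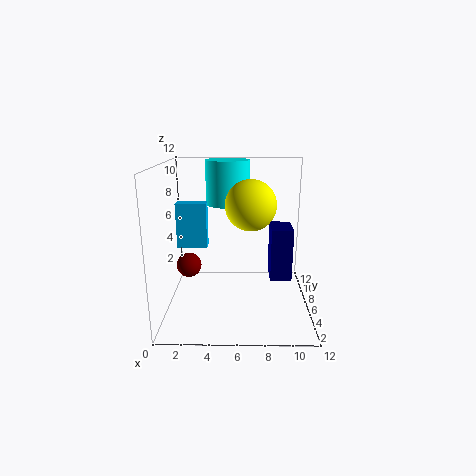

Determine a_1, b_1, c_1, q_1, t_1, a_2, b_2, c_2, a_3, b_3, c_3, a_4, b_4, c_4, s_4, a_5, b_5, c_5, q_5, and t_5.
a_1 = 2; b_1 = 1; c_1 = 7; q_1 = 1; t_1 = 3; a_2 = 2; b_2 = 5; c_2 = 4; a_3 = 7; b_3 = 5; c_3 = 9; a_4 = 5; b_4 = 10; c_4 = 8; s_4 = 2; a_5 = 9; b_5 = 8; c_5 = 1; q_5 = 3; t_5 = 5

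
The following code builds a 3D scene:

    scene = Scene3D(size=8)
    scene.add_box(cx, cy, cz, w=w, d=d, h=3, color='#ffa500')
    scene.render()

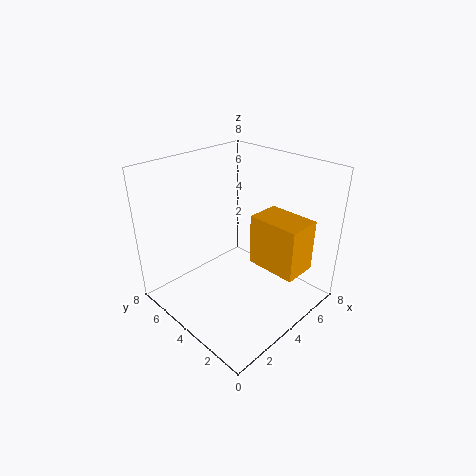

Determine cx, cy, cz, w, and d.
cx = 5; cy = 1; cz = 2; w = 2; d = 3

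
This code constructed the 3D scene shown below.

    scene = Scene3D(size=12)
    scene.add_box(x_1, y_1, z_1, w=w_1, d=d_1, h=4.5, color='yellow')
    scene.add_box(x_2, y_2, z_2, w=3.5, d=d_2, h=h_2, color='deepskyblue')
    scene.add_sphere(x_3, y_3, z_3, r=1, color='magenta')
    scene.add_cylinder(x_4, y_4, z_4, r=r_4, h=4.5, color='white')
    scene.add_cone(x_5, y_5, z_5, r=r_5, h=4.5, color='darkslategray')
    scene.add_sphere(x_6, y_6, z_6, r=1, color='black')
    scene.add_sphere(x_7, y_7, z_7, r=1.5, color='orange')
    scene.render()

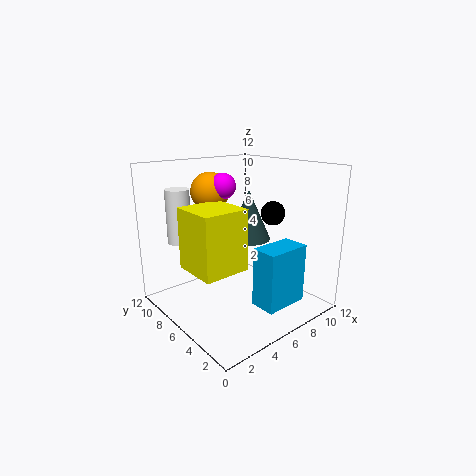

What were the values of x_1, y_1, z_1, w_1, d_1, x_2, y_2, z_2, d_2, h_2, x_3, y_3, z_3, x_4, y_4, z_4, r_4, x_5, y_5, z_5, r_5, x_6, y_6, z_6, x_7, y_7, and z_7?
x_1 = 0.5; y_1 = 2.5; z_1 = 5; w_1 = 3.5; d_1 = 3.5; x_2 = 4.5; y_2 = 0.5; z_2 = 2; d_2 = 2; h_2 = 4.5; x_3 = 4.5; y_3 = 6; z_3 = 10.5; x_4 = 2.5; y_4 = 9.5; z_4 = 5.5; r_4 = 1; x_5 = 8.5; y_5 = 7.5; z_5 = 5; r_5 = 2; x_6 = 8.5; y_6 = 4.5; z_6 = 8; x_7 = 4; y_7 = 7; z_7 = 10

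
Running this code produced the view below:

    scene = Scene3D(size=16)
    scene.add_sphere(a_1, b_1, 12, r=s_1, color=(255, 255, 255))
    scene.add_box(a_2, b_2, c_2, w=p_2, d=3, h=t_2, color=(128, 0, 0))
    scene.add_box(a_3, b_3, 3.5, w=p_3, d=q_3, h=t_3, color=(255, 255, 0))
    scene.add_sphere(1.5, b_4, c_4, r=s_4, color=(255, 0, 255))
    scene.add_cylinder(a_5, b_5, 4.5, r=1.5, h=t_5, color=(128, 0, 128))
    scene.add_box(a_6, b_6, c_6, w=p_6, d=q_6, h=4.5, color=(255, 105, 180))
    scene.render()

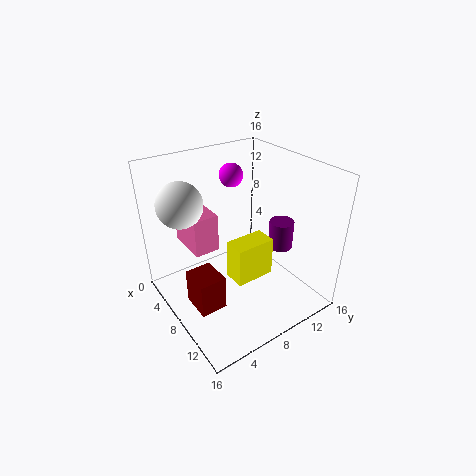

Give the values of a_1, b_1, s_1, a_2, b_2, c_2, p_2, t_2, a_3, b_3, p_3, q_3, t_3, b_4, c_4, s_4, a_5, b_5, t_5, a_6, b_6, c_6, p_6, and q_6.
a_1 = 4.5
b_1 = 3
s_1 = 2.5
a_2 = 6.5
b_2 = 2
c_2 = 1
p_2 = 3.5
t_2 = 4
a_3 = 8
b_3 = 6.5
p_3 = 2.5
q_3 = 4.5
t_3 = 4.5
b_4 = 11.5
c_4 = 12.5
s_4 = 1.5
a_5 = 8
b_5 = 14.5
t_5 = 3.5
a_6 = 0.5
b_6 = 4
c_6 = 5.5
p_6 = 5
q_6 = 3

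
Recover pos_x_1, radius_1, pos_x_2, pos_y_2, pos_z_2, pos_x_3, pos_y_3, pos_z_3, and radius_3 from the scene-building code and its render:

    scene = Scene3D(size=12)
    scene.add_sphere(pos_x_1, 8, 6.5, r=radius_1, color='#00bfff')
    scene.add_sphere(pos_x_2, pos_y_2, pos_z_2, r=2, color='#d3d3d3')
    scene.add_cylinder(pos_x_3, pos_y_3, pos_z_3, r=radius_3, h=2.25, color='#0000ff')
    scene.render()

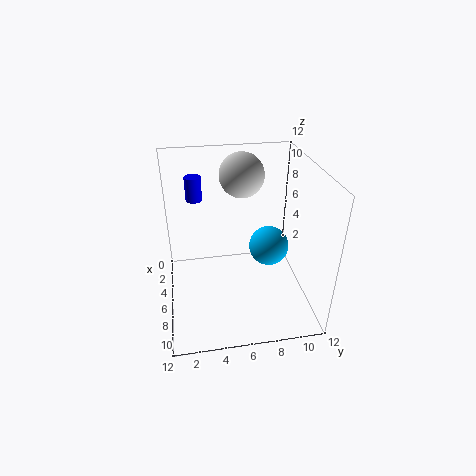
pos_x_1 = 8.25, radius_1 = 1.5, pos_x_2 = 2.25, pos_y_2 = 7, pos_z_2 = 10, pos_x_3 = 1.25, pos_y_3 = 2.75, pos_z_3 = 7.5, radius_3 = 0.75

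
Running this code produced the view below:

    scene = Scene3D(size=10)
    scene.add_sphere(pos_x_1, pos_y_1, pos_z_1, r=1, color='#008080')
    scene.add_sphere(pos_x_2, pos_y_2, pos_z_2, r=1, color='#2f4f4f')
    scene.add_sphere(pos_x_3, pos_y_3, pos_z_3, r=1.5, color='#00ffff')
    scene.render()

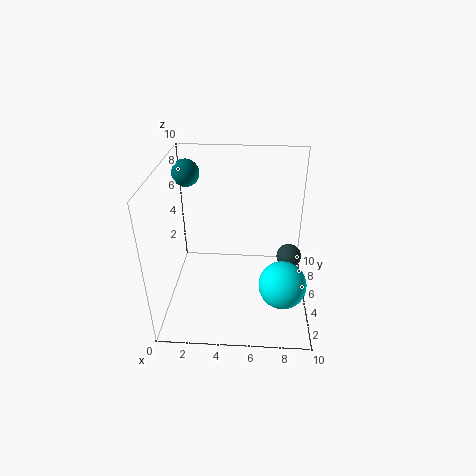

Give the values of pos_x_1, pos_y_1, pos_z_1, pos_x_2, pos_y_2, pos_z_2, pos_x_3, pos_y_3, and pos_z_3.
pos_x_1 = 1; pos_y_1 = 8; pos_z_1 = 8.5; pos_x_2 = 9; pos_y_2 = 8; pos_z_2 = 1.5; pos_x_3 = 8; pos_y_3 = 2; pos_z_3 = 3.5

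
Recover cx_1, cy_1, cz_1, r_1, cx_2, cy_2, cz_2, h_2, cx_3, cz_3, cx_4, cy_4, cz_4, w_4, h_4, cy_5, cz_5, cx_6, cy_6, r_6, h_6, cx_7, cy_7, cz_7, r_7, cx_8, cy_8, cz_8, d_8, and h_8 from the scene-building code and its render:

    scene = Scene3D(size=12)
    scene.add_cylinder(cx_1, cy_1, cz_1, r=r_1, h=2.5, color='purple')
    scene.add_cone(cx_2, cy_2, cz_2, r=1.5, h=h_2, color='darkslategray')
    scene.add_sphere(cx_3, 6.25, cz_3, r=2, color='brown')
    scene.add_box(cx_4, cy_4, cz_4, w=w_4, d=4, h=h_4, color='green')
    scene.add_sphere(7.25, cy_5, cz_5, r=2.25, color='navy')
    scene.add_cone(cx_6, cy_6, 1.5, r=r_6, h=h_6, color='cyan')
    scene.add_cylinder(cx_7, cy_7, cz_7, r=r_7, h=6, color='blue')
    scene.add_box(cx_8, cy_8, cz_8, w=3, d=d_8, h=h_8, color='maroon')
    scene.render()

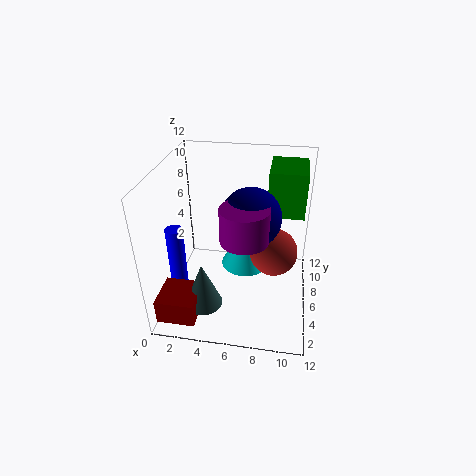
cx_1 = 7
cy_1 = 2.75
cz_1 = 8
r_1 = 1.75
cx_2 = 3.75
cy_2 = 2.5
cz_2 = 1.75
h_2 = 3.75
cx_3 = 9
cz_3 = 4.75
cx_4 = 8.25
cy_4 = 6.75
cz_4 = 7.75
w_4 = 3
h_4 = 3.75
cy_5 = 4.25
cz_5 = 9
cx_6 = 6.25
cy_6 = 8.75
r_6 = 2.25
h_6 = 4.5
cx_7 = 0.75
cy_7 = 5.25
cz_7 = 0.75
r_7 = 0.75
cx_8 = 0.5
cy_8 = 0.25
cz_8 = 1.25
d_8 = 3
h_8 = 2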